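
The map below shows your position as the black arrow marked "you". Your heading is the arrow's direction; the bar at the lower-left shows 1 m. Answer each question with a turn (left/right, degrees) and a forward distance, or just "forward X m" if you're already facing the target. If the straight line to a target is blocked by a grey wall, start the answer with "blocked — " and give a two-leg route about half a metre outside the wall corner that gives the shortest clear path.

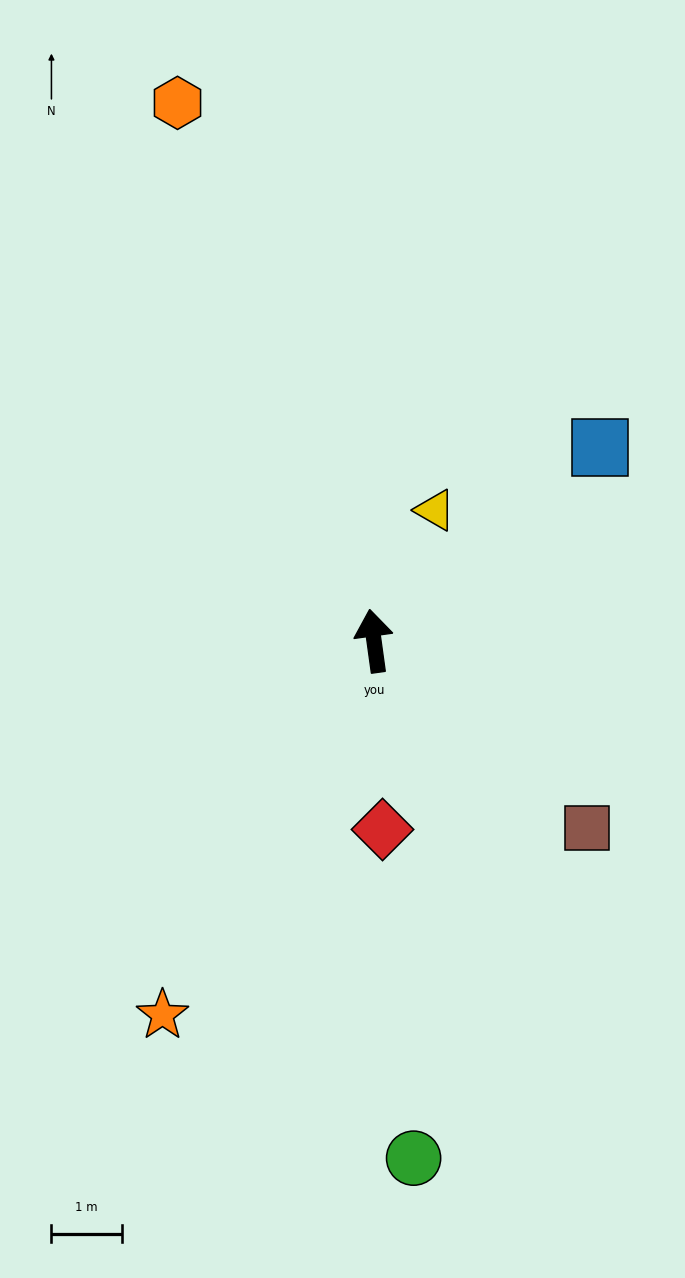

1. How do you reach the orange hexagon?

turn left 12°, forward 8.2 m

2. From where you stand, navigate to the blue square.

turn right 57°, forward 4.2 m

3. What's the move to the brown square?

turn right 139°, forward 4.0 m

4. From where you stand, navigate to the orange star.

turn left 143°, forward 6.1 m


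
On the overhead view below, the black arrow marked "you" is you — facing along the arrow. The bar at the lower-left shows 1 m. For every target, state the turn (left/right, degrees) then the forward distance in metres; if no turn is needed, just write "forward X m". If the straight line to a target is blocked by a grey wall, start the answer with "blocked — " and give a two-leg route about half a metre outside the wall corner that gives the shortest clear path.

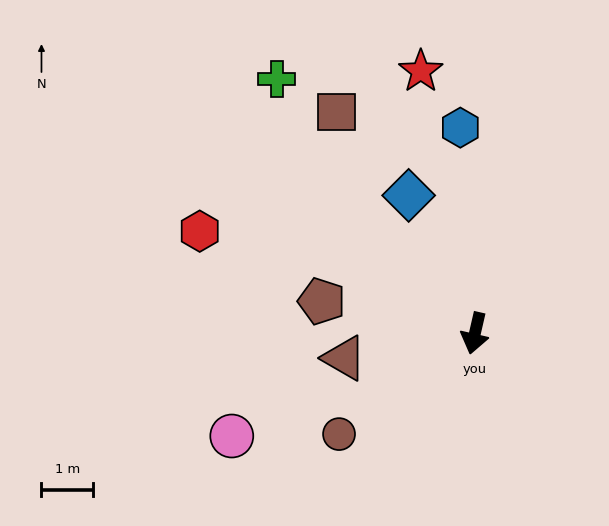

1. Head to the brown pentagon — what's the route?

turn right 89°, forward 3.0 m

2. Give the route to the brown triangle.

turn right 66°, forward 2.6 m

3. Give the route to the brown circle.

turn right 41°, forward 3.3 m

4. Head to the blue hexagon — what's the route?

turn right 163°, forward 4.0 m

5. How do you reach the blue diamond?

turn right 141°, forward 2.9 m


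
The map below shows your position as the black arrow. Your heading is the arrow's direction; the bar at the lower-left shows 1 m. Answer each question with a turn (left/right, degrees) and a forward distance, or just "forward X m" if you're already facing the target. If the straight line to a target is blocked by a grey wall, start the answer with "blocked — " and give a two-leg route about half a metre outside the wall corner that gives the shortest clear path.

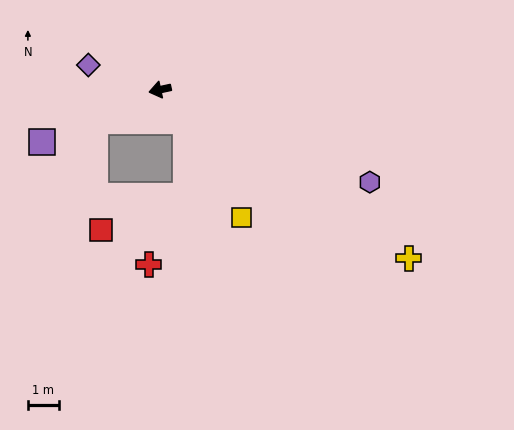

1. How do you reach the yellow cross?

turn left 134°, forward 9.7 m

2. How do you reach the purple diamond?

turn right 31°, forward 2.4 m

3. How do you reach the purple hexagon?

turn left 144°, forward 7.4 m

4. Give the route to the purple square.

turn left 12°, forward 4.2 m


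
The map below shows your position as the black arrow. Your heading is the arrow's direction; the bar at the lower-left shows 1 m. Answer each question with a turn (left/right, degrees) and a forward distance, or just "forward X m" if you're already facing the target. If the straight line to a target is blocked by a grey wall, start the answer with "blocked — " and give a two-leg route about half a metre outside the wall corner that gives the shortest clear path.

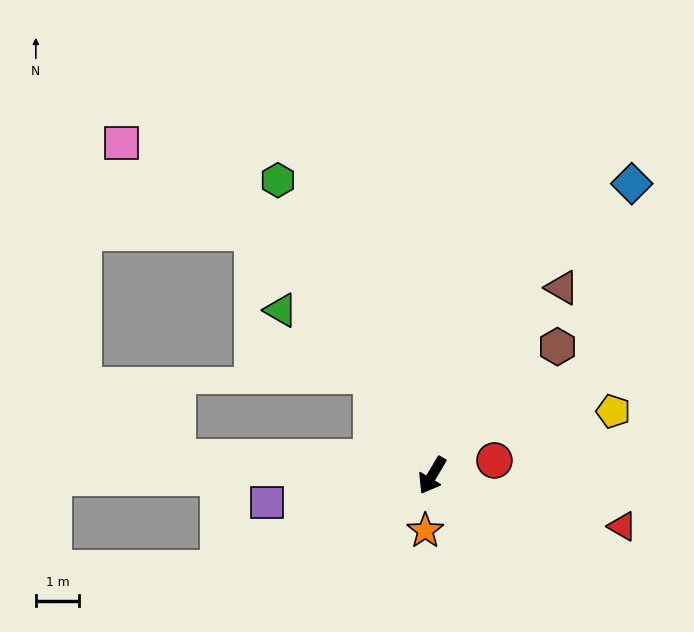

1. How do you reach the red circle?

turn left 134°, forward 1.5 m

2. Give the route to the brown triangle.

turn left 176°, forward 5.3 m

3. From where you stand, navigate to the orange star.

turn left 23°, forward 1.3 m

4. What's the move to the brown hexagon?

turn left 166°, forward 4.2 m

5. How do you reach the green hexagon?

turn right 122°, forward 7.7 m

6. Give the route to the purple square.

turn right 50°, forward 3.9 m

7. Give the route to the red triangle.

turn left 106°, forward 4.5 m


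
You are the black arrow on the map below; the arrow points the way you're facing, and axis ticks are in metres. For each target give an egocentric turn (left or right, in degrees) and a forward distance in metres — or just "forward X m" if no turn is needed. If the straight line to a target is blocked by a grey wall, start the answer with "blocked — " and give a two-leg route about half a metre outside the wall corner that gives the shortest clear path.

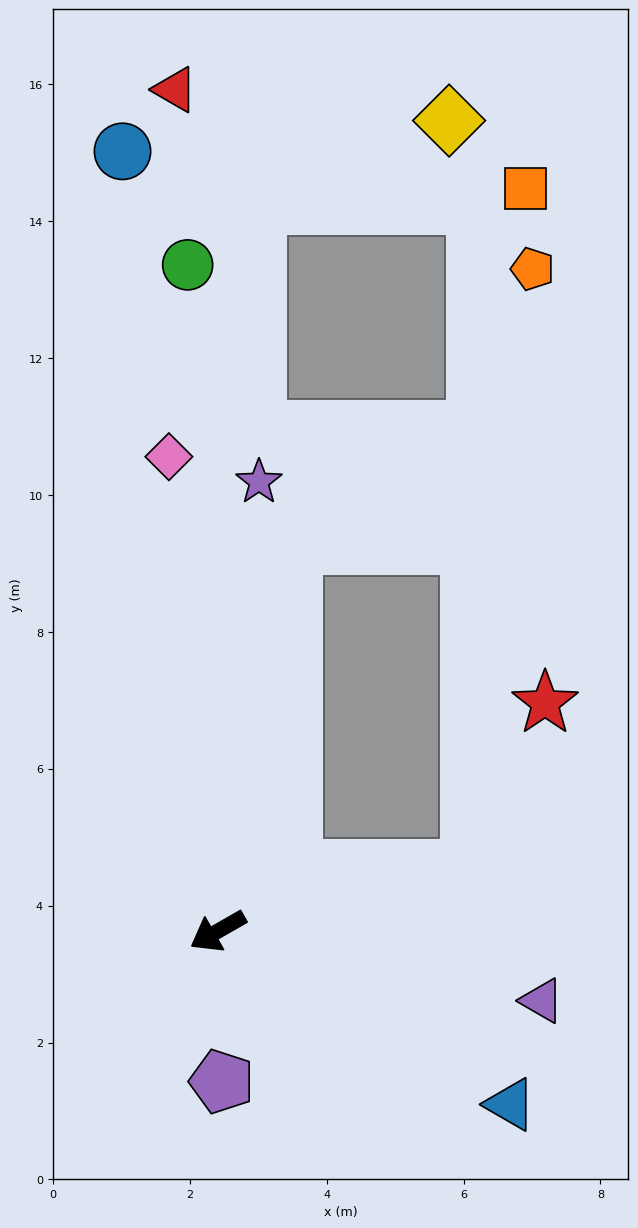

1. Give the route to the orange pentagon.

blocked — turn left 164°, forward 3.8 m, then turn left 70°, forward 8.8 m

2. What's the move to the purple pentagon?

turn left 62°, forward 2.2 m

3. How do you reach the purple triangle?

turn left 138°, forward 4.8 m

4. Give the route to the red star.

blocked — turn left 164°, forward 3.8 m, then turn left 52°, forward 2.7 m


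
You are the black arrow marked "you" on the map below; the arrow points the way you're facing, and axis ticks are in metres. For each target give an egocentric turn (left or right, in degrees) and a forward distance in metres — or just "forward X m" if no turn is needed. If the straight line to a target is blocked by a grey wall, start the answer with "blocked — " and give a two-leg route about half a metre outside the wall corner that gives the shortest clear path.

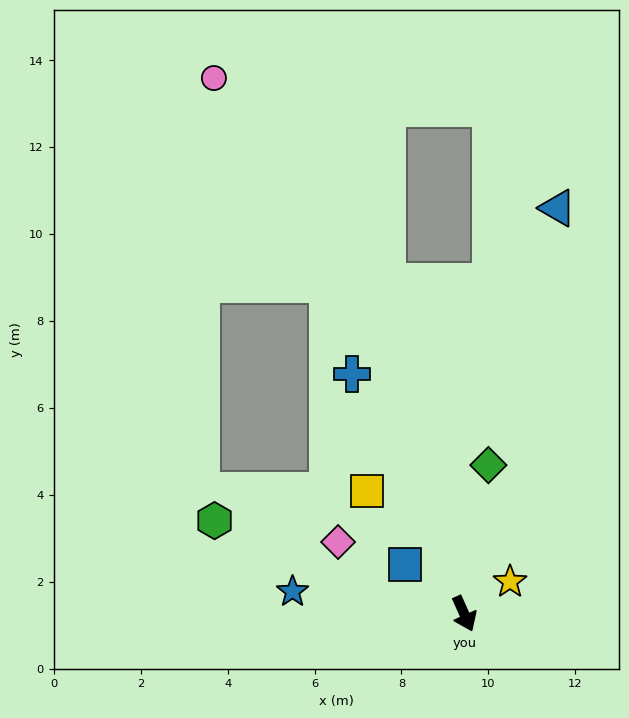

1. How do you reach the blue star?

turn right 121°, forward 4.0 m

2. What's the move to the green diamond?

turn left 147°, forward 3.5 m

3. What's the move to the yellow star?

turn left 101°, forward 1.3 m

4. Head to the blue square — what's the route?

turn right 154°, forward 1.8 m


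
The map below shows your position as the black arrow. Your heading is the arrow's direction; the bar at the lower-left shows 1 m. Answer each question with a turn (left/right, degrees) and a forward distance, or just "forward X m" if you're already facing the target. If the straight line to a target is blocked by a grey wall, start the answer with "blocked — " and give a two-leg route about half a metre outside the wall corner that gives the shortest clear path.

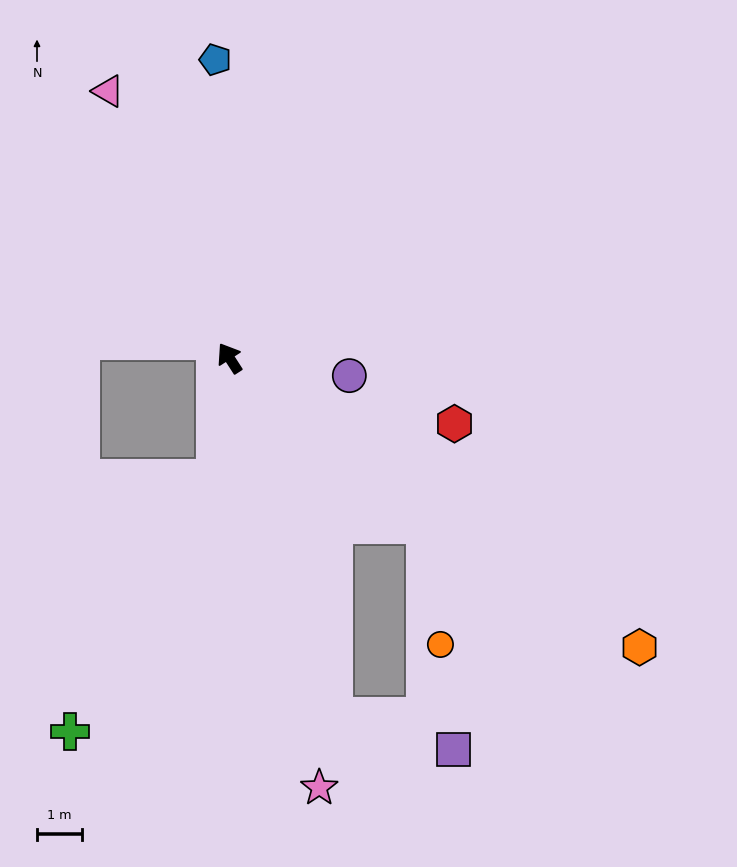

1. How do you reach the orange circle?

blocked — turn right 163°, forward 5.7 m, then turn right 42°, forward 2.7 m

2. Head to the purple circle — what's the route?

turn right 131°, forward 2.7 m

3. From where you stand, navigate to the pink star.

turn left 159°, forward 9.8 m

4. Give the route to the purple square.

blocked — turn left 164°, forward 8.3 m, then turn left 57°, forward 2.8 m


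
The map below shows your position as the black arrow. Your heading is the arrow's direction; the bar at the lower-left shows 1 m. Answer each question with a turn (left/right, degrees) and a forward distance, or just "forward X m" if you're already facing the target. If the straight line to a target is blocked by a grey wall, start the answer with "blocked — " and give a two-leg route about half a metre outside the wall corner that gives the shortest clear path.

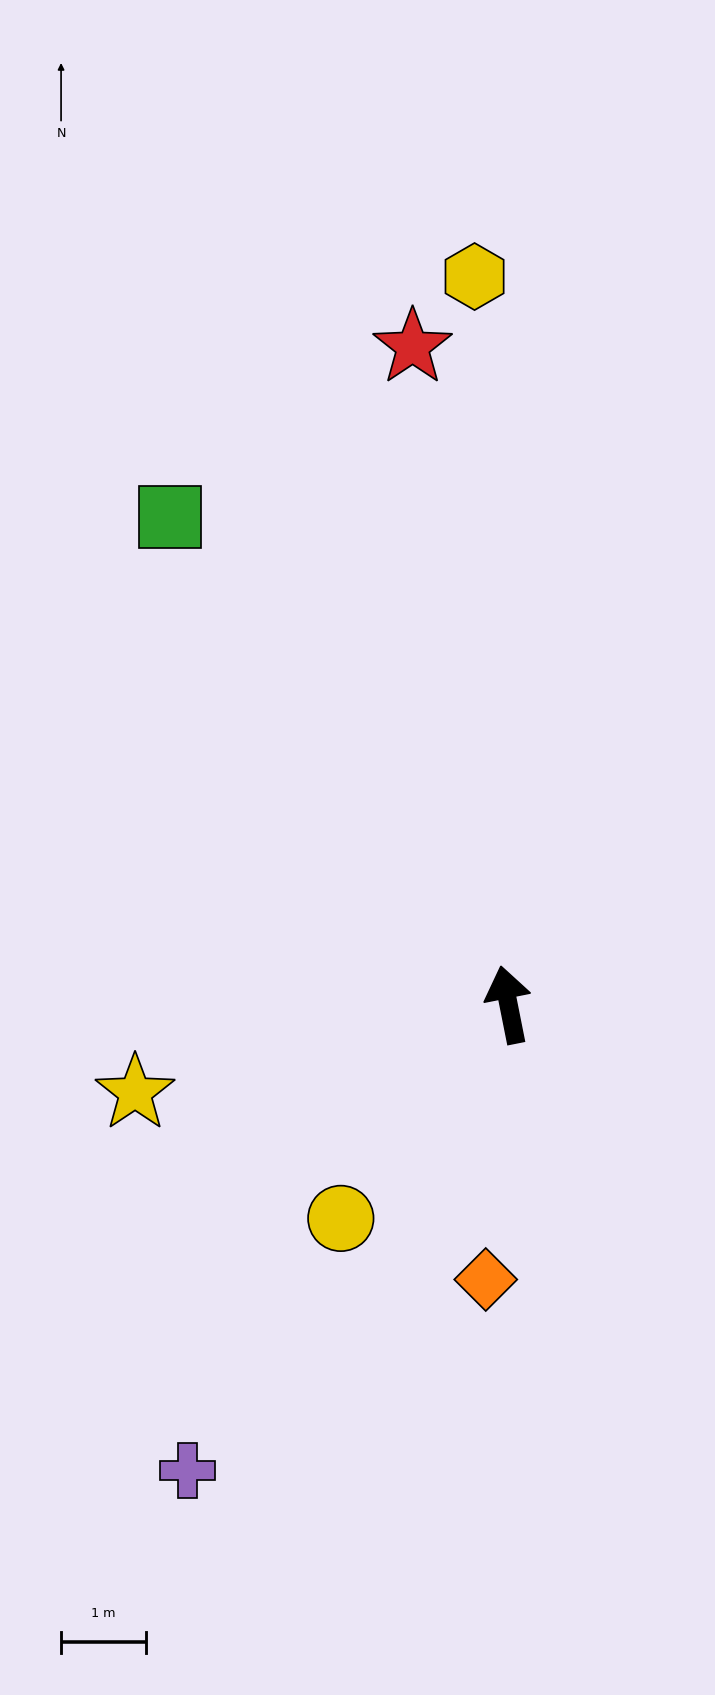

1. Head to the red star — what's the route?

turn right 3°, forward 7.8 m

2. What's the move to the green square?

turn left 24°, forward 7.0 m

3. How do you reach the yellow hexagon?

turn right 9°, forward 8.6 m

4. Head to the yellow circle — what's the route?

turn left 131°, forward 3.2 m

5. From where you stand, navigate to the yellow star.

turn left 92°, forward 4.5 m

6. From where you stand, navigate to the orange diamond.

turn left 164°, forward 3.3 m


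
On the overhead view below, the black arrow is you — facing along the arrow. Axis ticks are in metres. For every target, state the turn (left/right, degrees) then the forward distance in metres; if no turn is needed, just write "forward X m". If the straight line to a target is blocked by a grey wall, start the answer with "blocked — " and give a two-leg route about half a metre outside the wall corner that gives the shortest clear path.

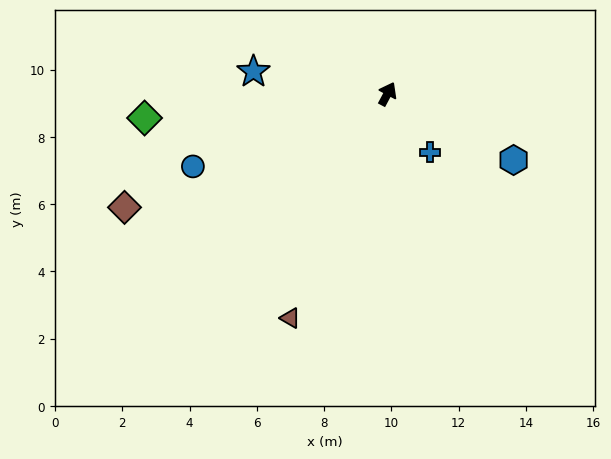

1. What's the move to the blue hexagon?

turn right 90°, forward 4.2 m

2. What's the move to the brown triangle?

turn right 175°, forward 7.3 m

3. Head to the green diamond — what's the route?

turn left 124°, forward 7.3 m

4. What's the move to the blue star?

turn left 109°, forward 4.0 m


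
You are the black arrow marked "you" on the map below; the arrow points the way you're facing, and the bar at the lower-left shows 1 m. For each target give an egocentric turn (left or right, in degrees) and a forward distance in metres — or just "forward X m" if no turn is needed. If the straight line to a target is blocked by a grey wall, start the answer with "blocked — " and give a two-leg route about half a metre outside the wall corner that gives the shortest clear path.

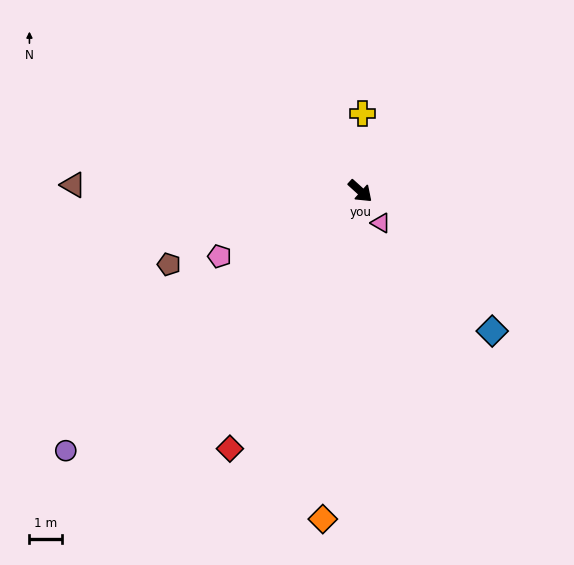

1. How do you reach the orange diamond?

turn right 54°, forward 10.0 m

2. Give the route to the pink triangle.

turn right 15°, forward 1.1 m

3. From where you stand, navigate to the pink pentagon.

turn right 113°, forward 4.7 m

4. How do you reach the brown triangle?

turn right 139°, forward 8.7 m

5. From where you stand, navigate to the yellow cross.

turn left 131°, forward 2.3 m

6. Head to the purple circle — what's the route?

turn right 96°, forward 11.9 m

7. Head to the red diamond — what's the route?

turn right 75°, forward 8.7 m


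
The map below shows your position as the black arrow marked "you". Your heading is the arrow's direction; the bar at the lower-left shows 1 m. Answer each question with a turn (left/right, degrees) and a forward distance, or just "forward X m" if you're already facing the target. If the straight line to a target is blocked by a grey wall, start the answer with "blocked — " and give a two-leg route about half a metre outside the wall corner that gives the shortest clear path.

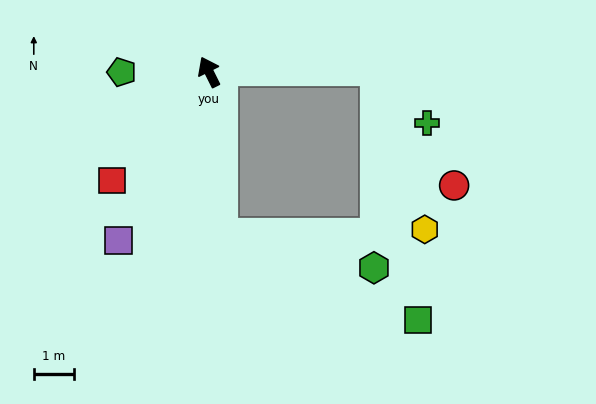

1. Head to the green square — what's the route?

blocked — turn left 158°, forward 4.1 m, then turn left 62°, forward 5.3 m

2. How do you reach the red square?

turn left 112°, forward 3.6 m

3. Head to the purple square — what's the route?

turn left 125°, forward 4.7 m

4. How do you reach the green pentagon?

turn left 64°, forward 2.2 m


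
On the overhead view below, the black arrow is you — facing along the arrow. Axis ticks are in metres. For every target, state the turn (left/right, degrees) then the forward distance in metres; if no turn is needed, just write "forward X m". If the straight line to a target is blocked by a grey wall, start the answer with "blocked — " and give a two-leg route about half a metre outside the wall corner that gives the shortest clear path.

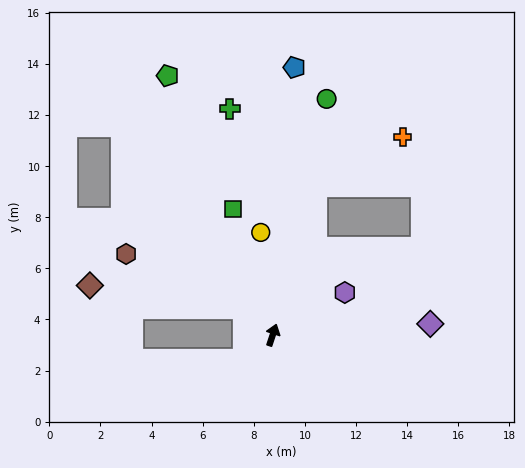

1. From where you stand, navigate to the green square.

turn left 36°, forward 5.2 m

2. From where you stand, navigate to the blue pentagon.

turn left 14°, forward 10.5 m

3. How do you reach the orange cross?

blocked — turn left 2°, forward 6.1 m, then turn right 44°, forward 3.9 m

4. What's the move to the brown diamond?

blocked — turn left 66°, forward 1.5 m, then turn left 34°, forward 6.1 m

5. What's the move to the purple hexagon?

turn right 41°, forward 3.3 m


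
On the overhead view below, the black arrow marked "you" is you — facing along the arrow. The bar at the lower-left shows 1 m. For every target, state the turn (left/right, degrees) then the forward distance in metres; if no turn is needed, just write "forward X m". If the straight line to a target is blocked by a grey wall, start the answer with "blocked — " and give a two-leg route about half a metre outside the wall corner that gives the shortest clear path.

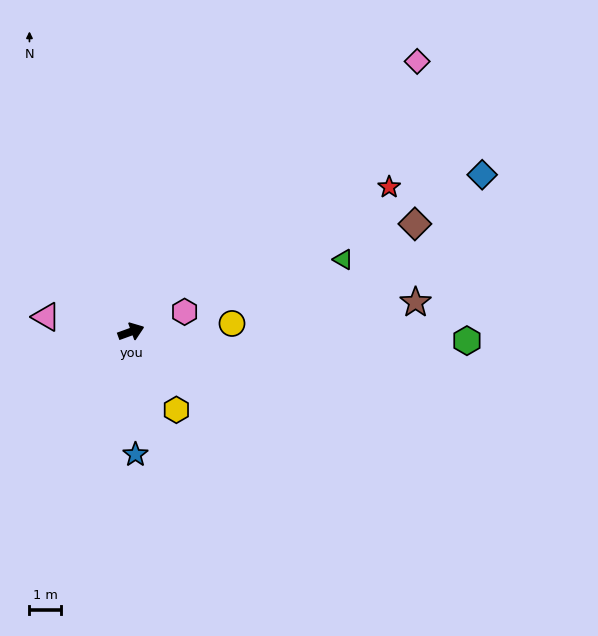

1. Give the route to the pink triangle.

turn left 150°, forward 2.7 m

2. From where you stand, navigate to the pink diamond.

turn left 23°, forward 12.3 m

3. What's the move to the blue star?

turn right 108°, forward 3.8 m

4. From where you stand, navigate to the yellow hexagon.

turn right 80°, forward 2.8 m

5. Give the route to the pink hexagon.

forward 1.8 m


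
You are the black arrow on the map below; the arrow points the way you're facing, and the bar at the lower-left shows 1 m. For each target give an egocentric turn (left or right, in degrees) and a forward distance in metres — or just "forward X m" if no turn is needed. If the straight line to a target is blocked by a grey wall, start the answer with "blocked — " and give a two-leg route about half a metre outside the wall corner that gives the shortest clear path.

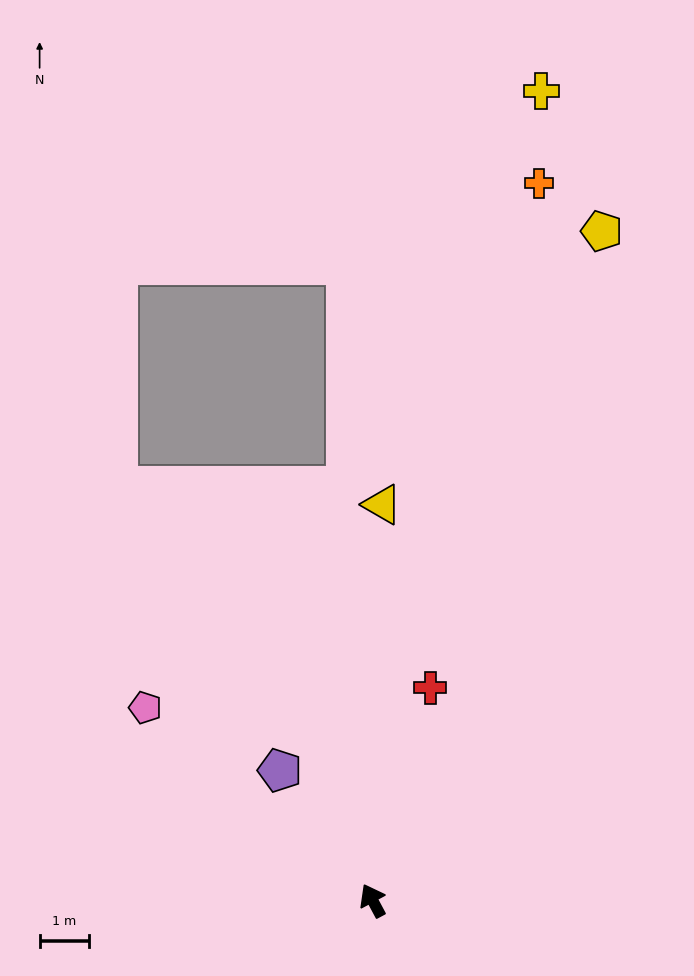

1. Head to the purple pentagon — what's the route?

turn left 7°, forward 3.2 m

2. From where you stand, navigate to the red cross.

turn right 43°, forward 4.5 m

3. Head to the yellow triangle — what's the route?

turn right 30°, forward 8.1 m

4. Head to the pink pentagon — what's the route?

turn left 22°, forward 6.1 m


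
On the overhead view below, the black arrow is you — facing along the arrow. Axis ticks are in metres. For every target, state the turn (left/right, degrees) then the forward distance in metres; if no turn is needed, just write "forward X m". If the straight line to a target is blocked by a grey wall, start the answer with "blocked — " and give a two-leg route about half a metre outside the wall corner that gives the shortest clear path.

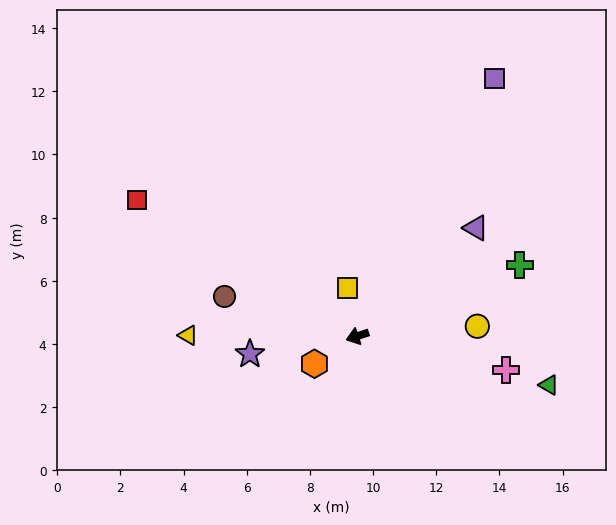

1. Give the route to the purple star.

turn right 9°, forward 3.5 m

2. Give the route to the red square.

turn right 50°, forward 8.2 m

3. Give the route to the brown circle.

turn right 35°, forward 4.4 m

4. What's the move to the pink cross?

turn left 149°, forward 4.8 m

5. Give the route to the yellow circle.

turn left 166°, forward 3.8 m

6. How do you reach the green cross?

turn right 175°, forward 5.6 m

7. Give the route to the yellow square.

turn right 96°, forward 1.6 m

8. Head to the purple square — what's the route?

turn right 136°, forward 9.2 m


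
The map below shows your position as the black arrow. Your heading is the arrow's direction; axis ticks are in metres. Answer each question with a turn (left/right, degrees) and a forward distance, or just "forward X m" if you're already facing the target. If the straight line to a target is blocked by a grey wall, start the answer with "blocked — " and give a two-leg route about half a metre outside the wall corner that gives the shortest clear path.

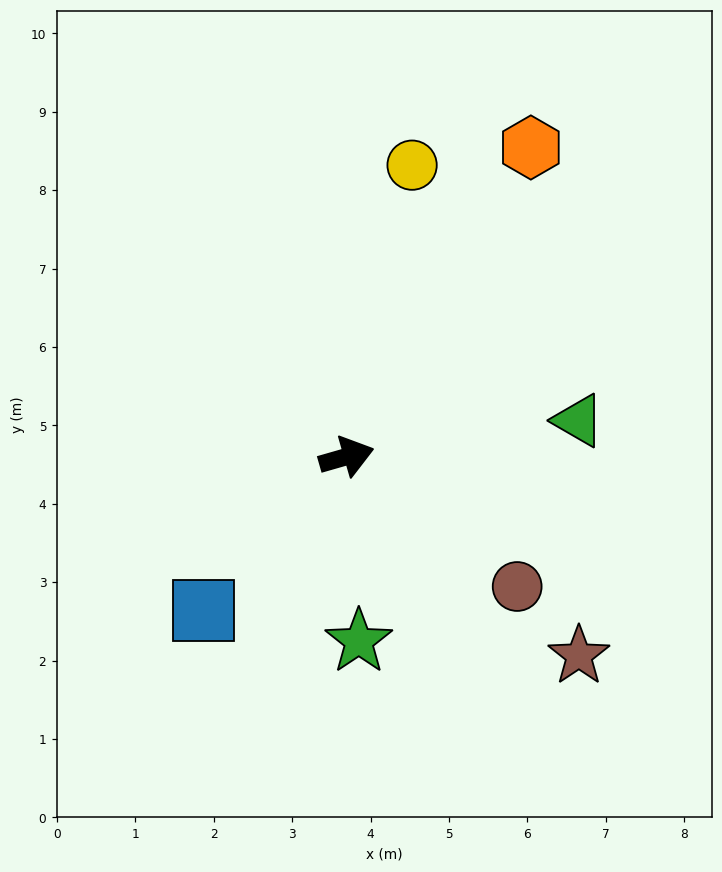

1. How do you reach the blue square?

turn right 149°, forward 2.7 m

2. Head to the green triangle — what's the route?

turn right 7°, forward 3.0 m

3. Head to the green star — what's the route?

turn right 102°, forward 2.4 m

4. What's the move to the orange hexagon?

turn left 43°, forward 4.6 m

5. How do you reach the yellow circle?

turn left 61°, forward 3.8 m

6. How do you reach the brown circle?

turn right 53°, forward 2.7 m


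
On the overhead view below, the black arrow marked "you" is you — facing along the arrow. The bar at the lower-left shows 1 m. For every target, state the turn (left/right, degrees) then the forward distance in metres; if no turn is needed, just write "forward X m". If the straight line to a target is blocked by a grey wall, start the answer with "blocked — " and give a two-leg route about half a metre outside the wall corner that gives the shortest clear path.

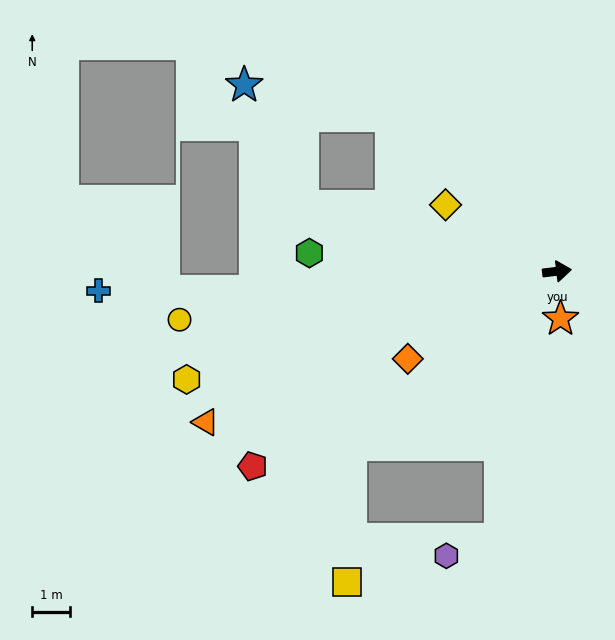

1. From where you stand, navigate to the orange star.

turn right 92°, forward 1.2 m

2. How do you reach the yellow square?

blocked — turn right 147°, forward 7.1 m, then turn left 49°, forward 3.6 m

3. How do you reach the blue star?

blocked — turn left 130°, forward 6.0 m, then turn left 31°, forward 4.0 m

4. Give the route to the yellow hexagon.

turn right 171°, forward 10.1 m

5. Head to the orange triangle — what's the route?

turn right 164°, forward 10.1 m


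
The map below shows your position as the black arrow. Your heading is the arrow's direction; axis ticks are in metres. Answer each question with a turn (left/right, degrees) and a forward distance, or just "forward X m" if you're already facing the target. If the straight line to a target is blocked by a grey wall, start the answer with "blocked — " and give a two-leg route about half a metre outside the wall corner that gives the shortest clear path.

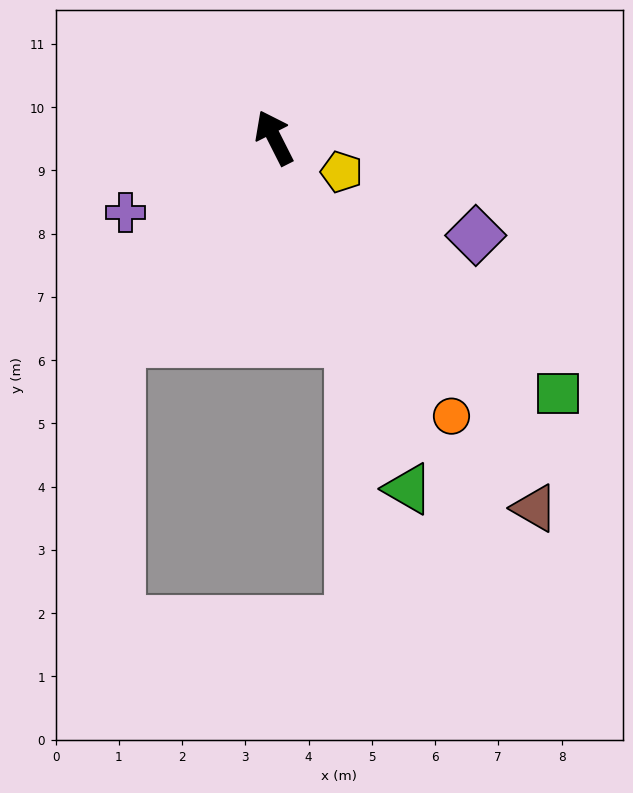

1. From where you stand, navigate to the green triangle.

turn left 174°, forward 5.9 m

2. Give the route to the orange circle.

turn right 174°, forward 5.2 m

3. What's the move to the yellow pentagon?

turn right 144°, forward 1.2 m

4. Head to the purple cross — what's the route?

turn left 90°, forward 2.6 m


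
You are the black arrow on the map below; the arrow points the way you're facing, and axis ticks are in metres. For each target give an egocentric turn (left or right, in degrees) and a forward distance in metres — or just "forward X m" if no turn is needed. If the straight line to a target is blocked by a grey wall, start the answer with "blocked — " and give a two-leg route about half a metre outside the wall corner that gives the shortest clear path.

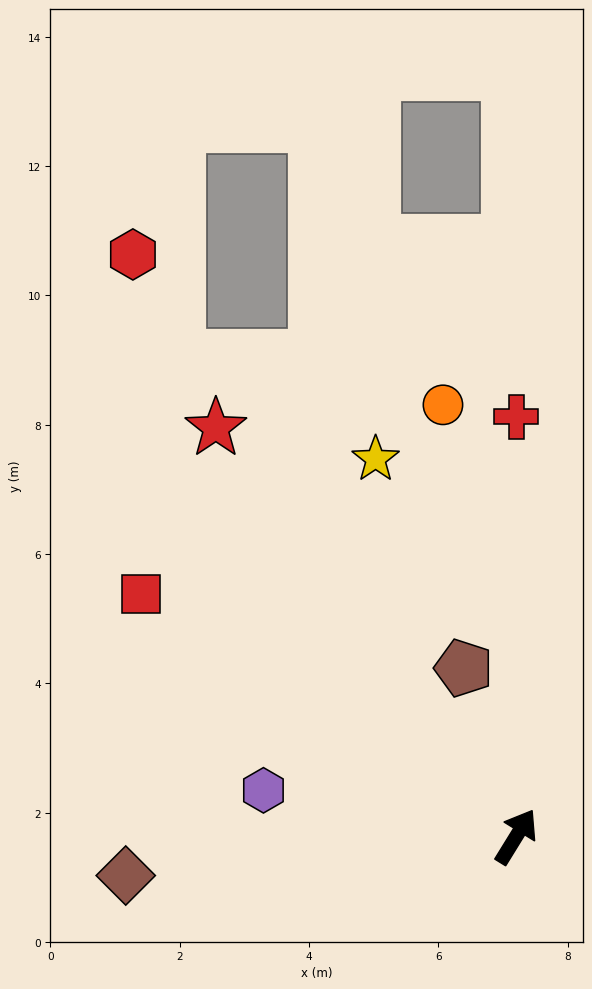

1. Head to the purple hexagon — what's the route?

turn left 111°, forward 4.0 m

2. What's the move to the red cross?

turn left 32°, forward 6.5 m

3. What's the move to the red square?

turn left 89°, forward 6.9 m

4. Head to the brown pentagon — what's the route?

turn left 49°, forward 2.7 m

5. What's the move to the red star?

turn left 68°, forward 7.8 m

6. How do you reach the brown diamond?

turn left 127°, forward 6.1 m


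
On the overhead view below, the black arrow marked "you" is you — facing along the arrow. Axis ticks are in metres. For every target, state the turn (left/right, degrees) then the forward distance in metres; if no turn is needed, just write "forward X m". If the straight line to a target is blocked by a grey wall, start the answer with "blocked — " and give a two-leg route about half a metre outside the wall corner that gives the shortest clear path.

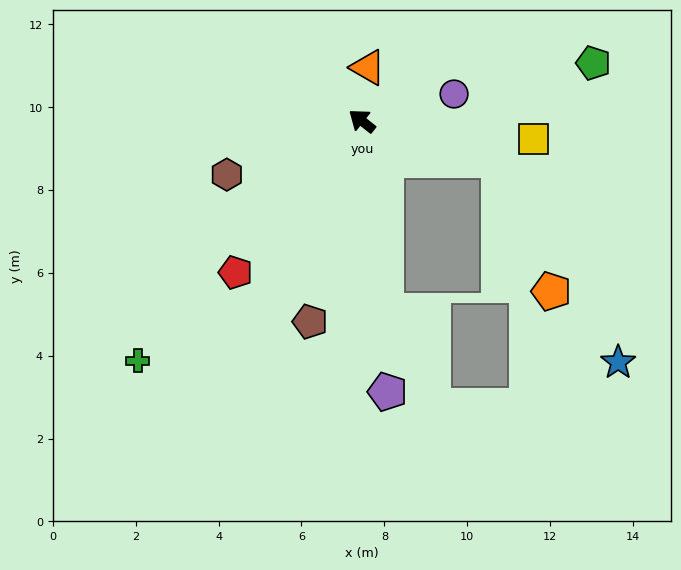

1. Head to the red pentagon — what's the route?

turn left 89°, forward 4.8 m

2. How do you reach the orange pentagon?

blocked — turn right 158°, forward 3.4 m, then turn right 52°, forward 3.4 m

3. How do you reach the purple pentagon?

turn left 134°, forward 6.6 m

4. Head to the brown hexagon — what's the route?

turn left 60°, forward 3.5 m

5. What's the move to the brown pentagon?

turn left 114°, forward 5.0 m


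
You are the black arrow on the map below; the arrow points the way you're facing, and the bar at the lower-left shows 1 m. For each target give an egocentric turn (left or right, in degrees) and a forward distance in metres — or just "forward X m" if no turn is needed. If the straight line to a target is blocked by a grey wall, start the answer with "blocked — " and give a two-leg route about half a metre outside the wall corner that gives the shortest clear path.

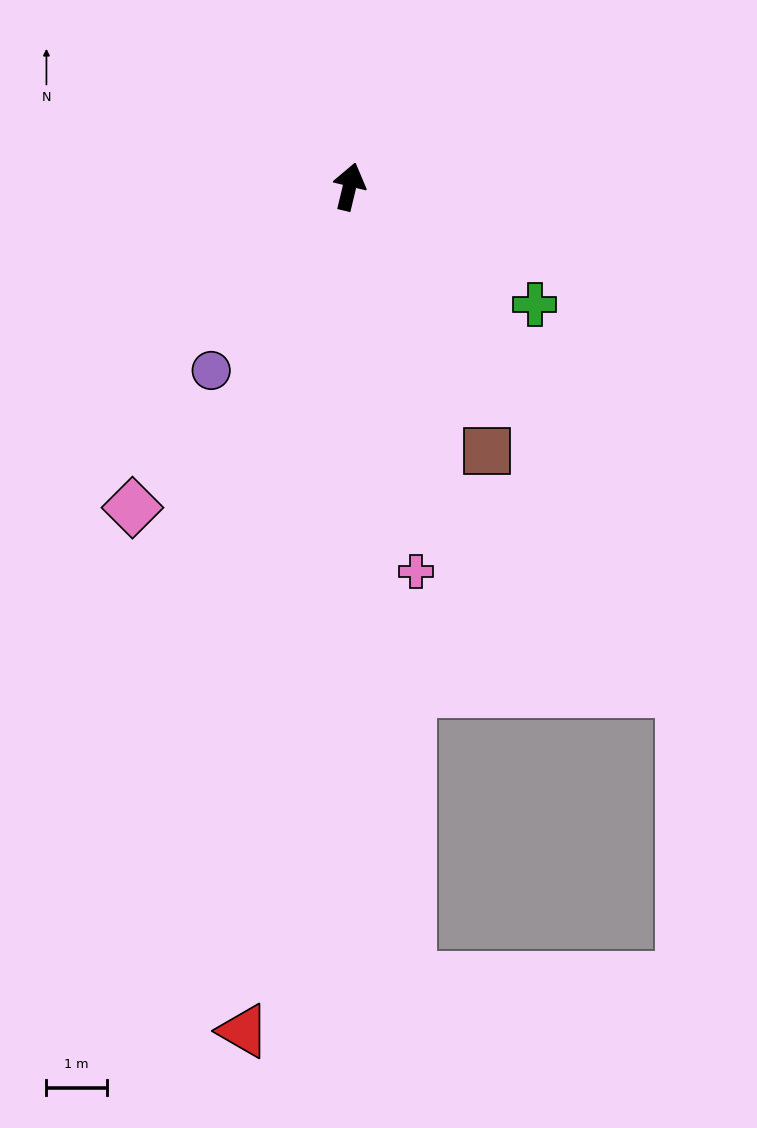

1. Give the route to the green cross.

turn right 109°, forward 3.6 m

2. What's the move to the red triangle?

turn right 174°, forward 14.1 m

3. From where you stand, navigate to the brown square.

turn right 139°, forward 4.9 m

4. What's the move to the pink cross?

turn right 157°, forward 6.5 m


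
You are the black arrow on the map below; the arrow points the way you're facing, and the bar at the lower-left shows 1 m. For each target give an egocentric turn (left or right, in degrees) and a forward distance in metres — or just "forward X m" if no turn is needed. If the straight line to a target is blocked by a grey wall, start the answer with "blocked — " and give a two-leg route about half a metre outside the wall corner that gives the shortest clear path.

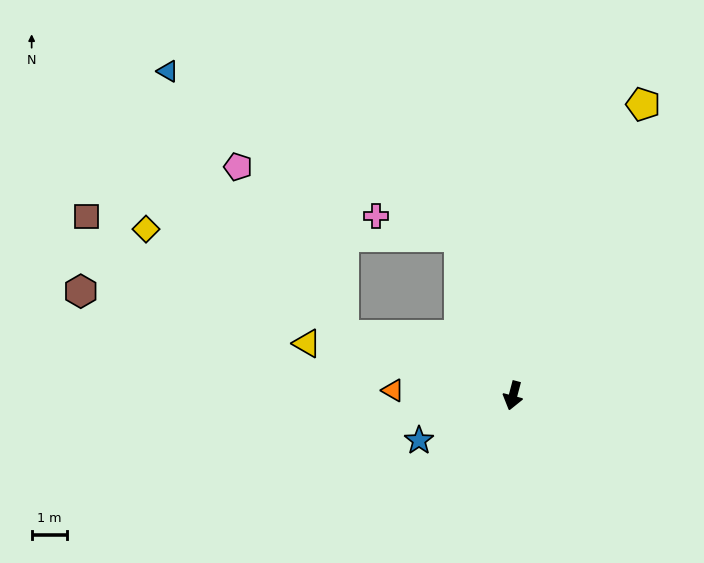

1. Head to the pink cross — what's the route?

blocked — turn right 146°, forward 4.7 m, then turn left 57°, forward 2.4 m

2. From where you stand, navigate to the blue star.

turn right 50°, forward 2.9 m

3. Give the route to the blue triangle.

blocked — turn right 146°, forward 4.7 m, then turn left 41°, forward 9.4 m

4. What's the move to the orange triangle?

turn right 78°, forward 3.4 m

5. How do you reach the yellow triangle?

turn right 89°, forward 6.0 m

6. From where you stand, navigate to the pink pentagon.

blocked — turn right 95°, forward 5.0 m, then turn right 38°, forward 5.6 m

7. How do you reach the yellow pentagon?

turn left 171°, forward 8.9 m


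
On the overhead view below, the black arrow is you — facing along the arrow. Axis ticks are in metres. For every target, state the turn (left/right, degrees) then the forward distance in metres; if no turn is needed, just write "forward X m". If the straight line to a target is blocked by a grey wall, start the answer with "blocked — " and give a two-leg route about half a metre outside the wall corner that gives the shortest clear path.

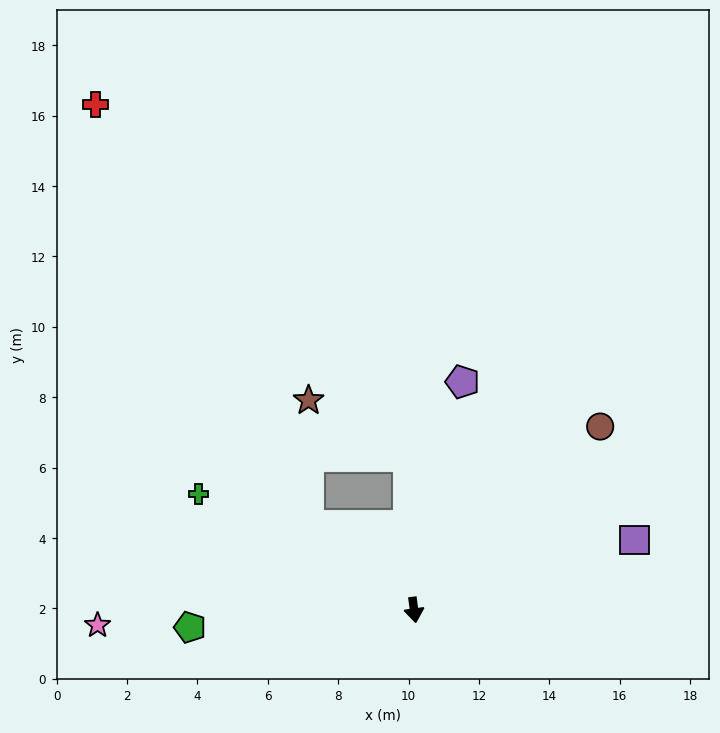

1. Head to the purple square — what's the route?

turn left 100°, forward 6.6 m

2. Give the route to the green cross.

turn right 126°, forward 7.0 m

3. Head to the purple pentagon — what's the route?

turn left 160°, forward 6.6 m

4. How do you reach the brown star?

blocked — turn right 137°, forward 3.8 m, then turn right 51°, forward 3.5 m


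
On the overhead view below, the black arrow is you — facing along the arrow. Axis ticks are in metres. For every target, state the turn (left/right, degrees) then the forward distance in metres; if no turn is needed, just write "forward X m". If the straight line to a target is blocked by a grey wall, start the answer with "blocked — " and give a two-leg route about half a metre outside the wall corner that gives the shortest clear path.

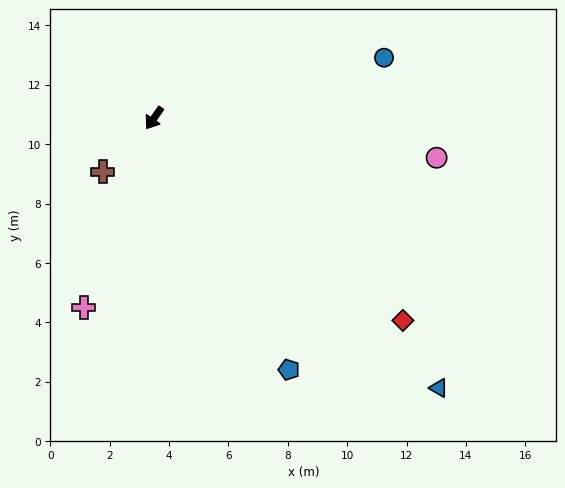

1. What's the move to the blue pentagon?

turn left 63°, forward 9.6 m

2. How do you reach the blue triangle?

turn left 81°, forward 13.2 m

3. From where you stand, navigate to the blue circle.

turn left 140°, forward 8.0 m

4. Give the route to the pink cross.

turn left 15°, forward 6.8 m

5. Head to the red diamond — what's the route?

turn left 86°, forward 10.8 m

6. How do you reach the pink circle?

turn left 117°, forward 9.6 m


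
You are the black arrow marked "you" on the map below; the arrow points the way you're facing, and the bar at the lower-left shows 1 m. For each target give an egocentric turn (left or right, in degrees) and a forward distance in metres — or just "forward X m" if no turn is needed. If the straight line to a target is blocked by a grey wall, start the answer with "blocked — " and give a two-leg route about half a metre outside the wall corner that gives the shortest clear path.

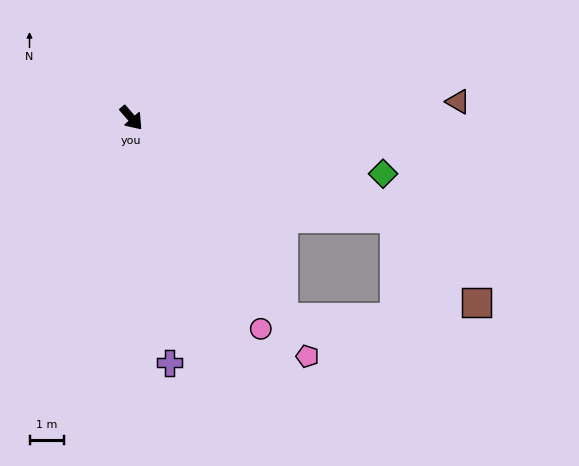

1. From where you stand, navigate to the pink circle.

turn right 10°, forward 7.2 m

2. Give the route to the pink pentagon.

turn right 5°, forward 8.6 m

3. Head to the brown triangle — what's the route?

turn left 52°, forward 9.5 m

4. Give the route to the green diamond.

turn left 36°, forward 7.5 m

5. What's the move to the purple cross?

turn right 32°, forward 7.2 m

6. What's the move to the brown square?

blocked — turn left 28°, forward 8.2 m, then turn right 25°, forward 3.4 m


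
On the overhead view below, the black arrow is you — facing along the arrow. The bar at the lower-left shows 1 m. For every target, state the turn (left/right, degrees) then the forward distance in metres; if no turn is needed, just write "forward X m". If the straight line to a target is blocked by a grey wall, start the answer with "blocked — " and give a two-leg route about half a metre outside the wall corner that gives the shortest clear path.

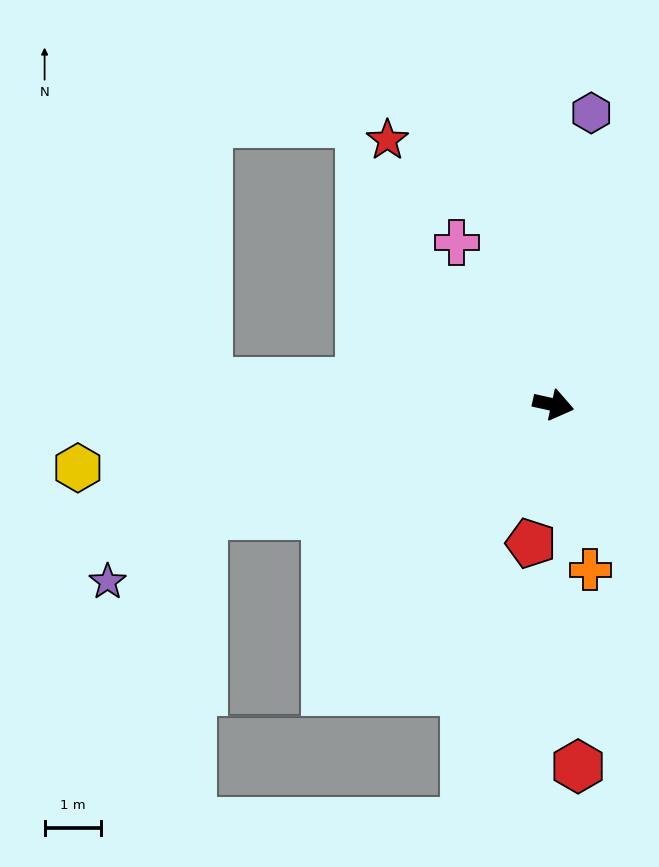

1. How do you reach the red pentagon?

turn right 87°, forward 2.5 m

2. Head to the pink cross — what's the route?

turn left 133°, forward 3.3 m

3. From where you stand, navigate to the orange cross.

turn right 65°, forward 3.0 m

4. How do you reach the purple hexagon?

turn left 95°, forward 5.2 m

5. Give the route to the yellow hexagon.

turn right 160°, forward 8.5 m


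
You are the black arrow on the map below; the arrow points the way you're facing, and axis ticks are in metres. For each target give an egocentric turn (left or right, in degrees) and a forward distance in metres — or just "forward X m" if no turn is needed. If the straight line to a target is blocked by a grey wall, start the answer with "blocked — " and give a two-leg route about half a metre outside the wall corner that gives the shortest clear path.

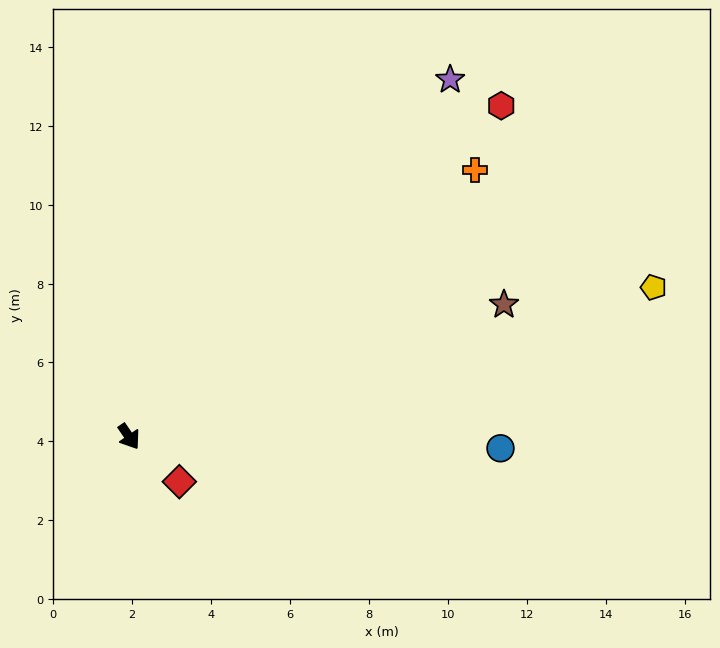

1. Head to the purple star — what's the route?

turn left 104°, forward 12.2 m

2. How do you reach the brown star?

turn left 75°, forward 10.1 m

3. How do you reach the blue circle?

turn left 54°, forward 9.4 m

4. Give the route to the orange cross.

turn left 93°, forward 11.1 m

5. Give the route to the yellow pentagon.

turn left 72°, forward 13.8 m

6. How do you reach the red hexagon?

turn left 97°, forward 12.6 m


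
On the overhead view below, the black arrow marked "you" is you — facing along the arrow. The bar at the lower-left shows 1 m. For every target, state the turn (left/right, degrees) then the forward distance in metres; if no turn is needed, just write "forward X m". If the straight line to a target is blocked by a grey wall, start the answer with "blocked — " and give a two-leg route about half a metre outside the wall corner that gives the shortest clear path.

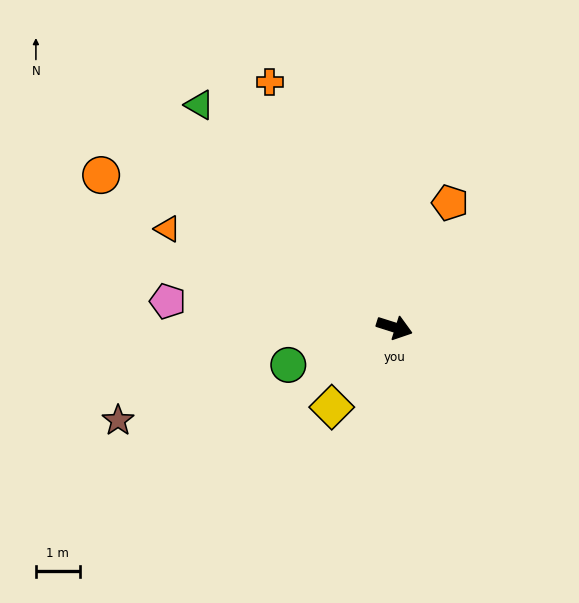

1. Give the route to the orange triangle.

turn left 174°, forward 5.6 m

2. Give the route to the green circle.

turn right 143°, forward 2.6 m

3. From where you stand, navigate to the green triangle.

turn left 149°, forward 6.7 m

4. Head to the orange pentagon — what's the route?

turn left 84°, forward 3.1 m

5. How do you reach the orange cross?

turn left 134°, forward 6.3 m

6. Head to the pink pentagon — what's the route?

turn right 169°, forward 5.2 m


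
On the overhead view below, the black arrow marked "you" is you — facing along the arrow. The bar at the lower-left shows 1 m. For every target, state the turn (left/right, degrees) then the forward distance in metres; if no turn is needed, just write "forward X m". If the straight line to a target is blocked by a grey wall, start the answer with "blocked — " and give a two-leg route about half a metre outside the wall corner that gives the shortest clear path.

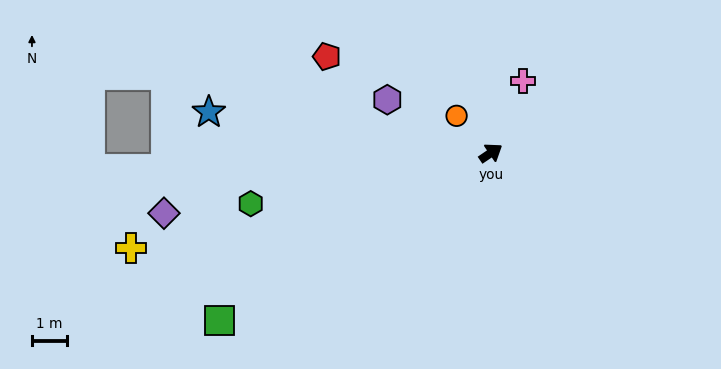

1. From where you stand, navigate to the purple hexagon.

turn left 119°, forward 3.3 m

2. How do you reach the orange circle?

turn left 99°, forward 1.4 m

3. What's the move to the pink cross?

turn left 32°, forward 2.3 m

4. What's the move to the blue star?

turn left 138°, forward 8.1 m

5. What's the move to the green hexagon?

turn left 158°, forward 7.0 m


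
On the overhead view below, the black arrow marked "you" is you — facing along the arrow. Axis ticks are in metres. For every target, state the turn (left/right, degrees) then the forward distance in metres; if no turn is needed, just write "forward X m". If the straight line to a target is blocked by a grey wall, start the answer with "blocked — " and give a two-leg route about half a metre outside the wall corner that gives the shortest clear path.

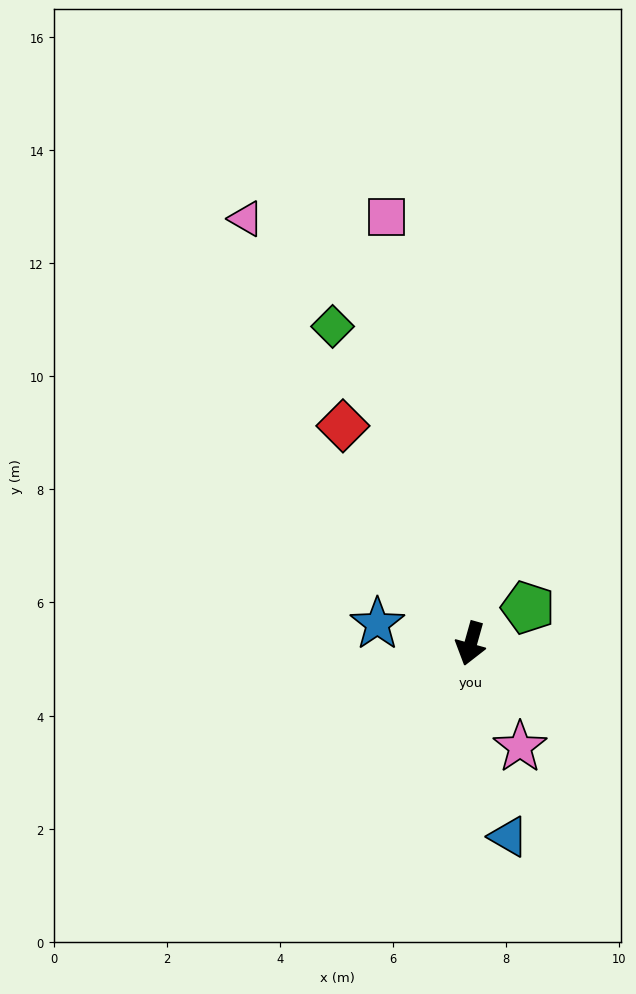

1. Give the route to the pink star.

turn left 41°, forward 2.0 m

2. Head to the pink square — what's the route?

turn right 153°, forward 7.7 m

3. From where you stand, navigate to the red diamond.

turn right 134°, forward 4.5 m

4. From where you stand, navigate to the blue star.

turn right 86°, forward 1.7 m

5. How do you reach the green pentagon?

turn left 138°, forward 1.2 m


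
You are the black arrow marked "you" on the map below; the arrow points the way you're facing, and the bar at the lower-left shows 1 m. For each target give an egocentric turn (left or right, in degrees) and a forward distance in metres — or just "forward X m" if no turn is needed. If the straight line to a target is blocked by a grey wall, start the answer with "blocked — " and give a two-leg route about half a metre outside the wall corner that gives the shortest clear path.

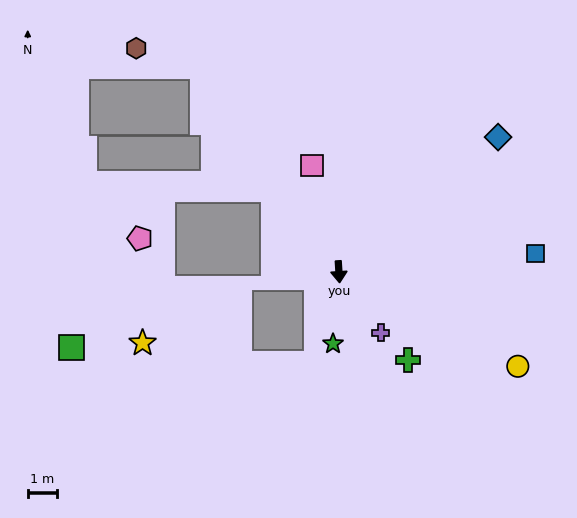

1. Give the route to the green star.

turn right 8°, forward 2.5 m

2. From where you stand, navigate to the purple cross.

turn left 31°, forward 2.5 m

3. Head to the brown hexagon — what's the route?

blocked — turn right 150°, forward 8.4 m, then turn left 41°, forward 2.4 m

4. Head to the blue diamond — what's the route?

turn left 127°, forward 7.1 m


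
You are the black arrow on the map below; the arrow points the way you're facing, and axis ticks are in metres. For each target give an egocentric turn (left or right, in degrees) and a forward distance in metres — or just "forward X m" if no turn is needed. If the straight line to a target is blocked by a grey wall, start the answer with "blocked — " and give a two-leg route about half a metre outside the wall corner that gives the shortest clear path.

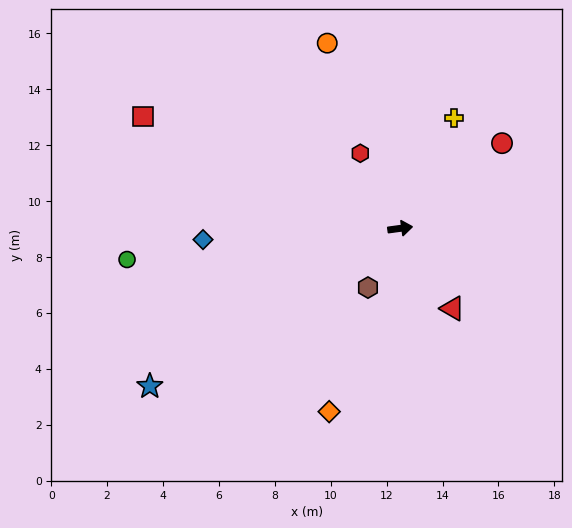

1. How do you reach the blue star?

turn right 156°, forward 10.6 m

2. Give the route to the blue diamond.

turn left 176°, forward 7.1 m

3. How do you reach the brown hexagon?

turn right 126°, forward 2.4 m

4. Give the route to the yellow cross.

turn left 56°, forward 4.4 m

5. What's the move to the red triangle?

turn right 65°, forward 3.4 m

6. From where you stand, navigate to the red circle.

turn left 32°, forward 4.8 m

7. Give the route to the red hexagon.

turn left 110°, forward 3.0 m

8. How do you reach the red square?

turn left 149°, forward 10.0 m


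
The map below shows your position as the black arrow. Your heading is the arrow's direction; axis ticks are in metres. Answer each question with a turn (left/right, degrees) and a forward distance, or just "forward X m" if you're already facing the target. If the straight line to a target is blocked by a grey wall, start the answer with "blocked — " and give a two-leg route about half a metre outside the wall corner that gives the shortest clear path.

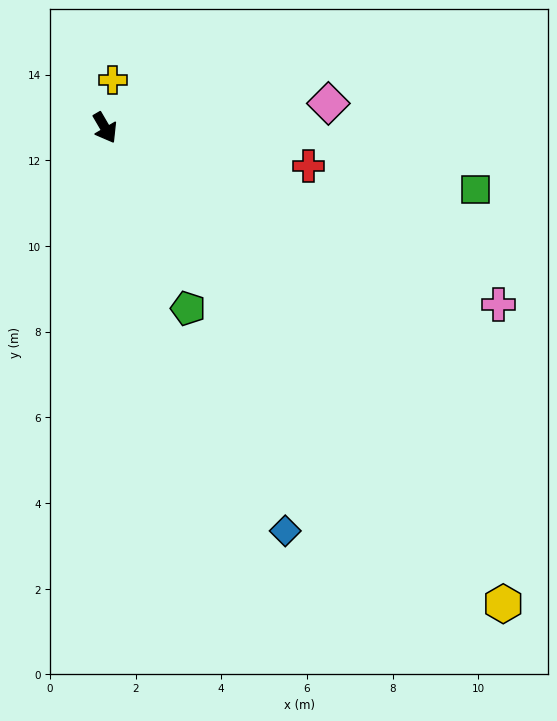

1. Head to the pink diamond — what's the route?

turn left 66°, forward 5.2 m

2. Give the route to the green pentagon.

turn right 6°, forward 4.6 m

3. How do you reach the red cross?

turn left 49°, forward 4.8 m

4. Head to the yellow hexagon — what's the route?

turn left 10°, forward 14.5 m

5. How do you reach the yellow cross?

turn left 141°, forward 1.1 m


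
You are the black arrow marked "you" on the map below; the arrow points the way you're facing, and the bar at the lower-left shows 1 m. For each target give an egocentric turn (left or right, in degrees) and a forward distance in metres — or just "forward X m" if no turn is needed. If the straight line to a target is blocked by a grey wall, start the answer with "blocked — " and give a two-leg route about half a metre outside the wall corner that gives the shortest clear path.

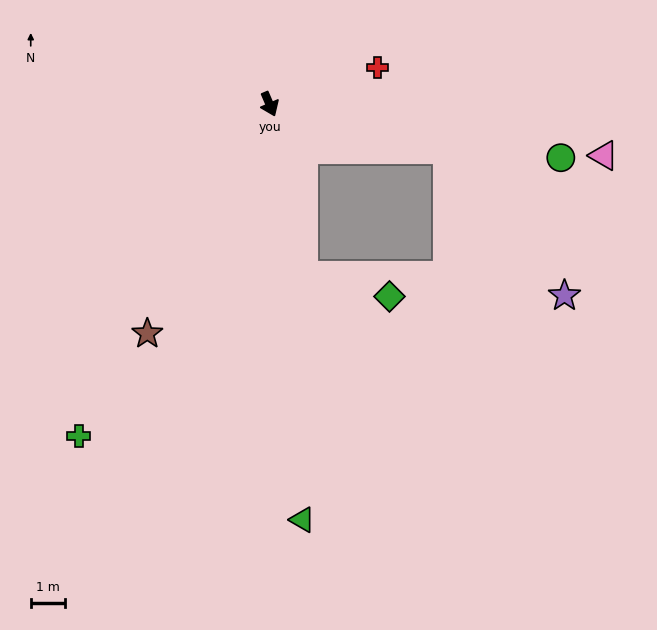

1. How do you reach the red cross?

turn left 86°, forward 3.3 m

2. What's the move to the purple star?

blocked — turn left 52°, forward 5.3 m, then turn right 37°, forward 5.4 m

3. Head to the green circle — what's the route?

turn left 56°, forward 8.5 m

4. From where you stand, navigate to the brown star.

turn right 51°, forward 7.5 m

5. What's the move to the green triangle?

turn right 19°, forward 12.0 m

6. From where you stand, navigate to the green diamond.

blocked — turn right 12°, forward 5.0 m, then turn left 65°, forward 2.6 m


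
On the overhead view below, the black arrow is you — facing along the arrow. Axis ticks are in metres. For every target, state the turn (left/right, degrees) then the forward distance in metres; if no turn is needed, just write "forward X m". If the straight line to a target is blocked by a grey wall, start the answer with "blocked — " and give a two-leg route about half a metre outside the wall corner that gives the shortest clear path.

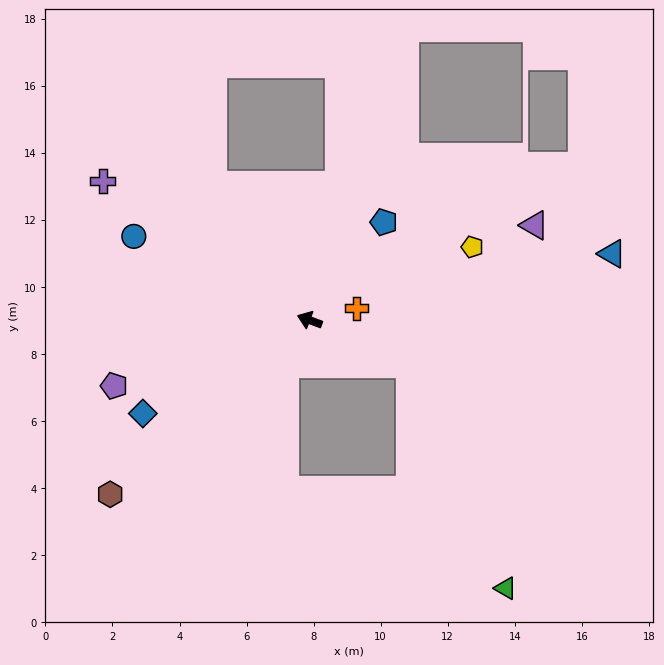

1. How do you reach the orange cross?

turn right 145°, forward 1.4 m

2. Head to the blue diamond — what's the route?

turn left 50°, forward 5.7 m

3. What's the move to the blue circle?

turn right 5°, forward 5.8 m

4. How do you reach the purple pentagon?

turn left 39°, forward 6.2 m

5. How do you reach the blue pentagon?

turn right 107°, forward 3.7 m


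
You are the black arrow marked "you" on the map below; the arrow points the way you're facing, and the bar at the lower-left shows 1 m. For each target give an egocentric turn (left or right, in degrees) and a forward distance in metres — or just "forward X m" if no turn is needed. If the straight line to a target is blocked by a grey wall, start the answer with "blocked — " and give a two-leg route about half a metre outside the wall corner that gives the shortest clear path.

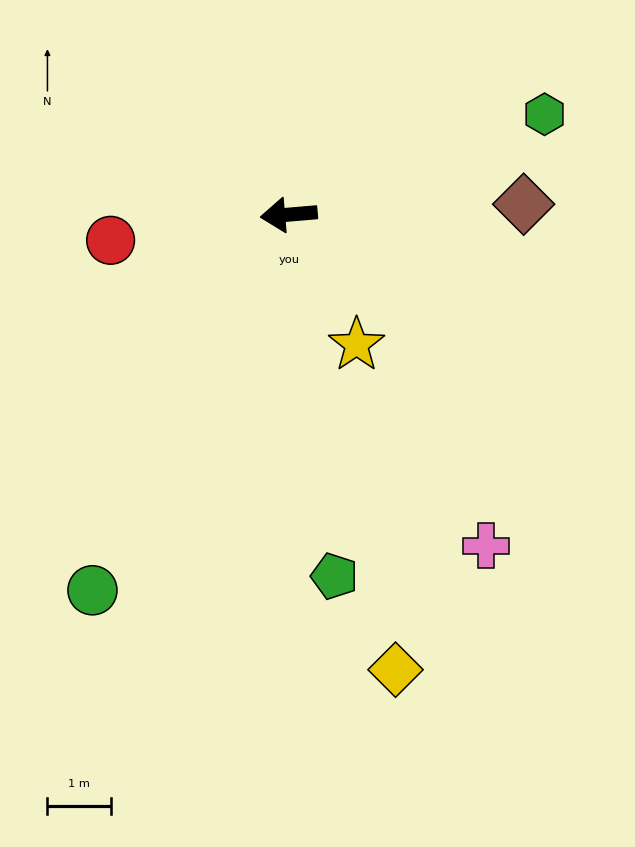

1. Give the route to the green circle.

turn left 58°, forward 6.6 m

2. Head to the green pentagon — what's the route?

turn left 92°, forward 5.7 m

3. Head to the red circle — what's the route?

turn left 3°, forward 2.8 m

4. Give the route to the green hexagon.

turn right 163°, forward 4.3 m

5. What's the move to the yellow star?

turn left 113°, forward 2.3 m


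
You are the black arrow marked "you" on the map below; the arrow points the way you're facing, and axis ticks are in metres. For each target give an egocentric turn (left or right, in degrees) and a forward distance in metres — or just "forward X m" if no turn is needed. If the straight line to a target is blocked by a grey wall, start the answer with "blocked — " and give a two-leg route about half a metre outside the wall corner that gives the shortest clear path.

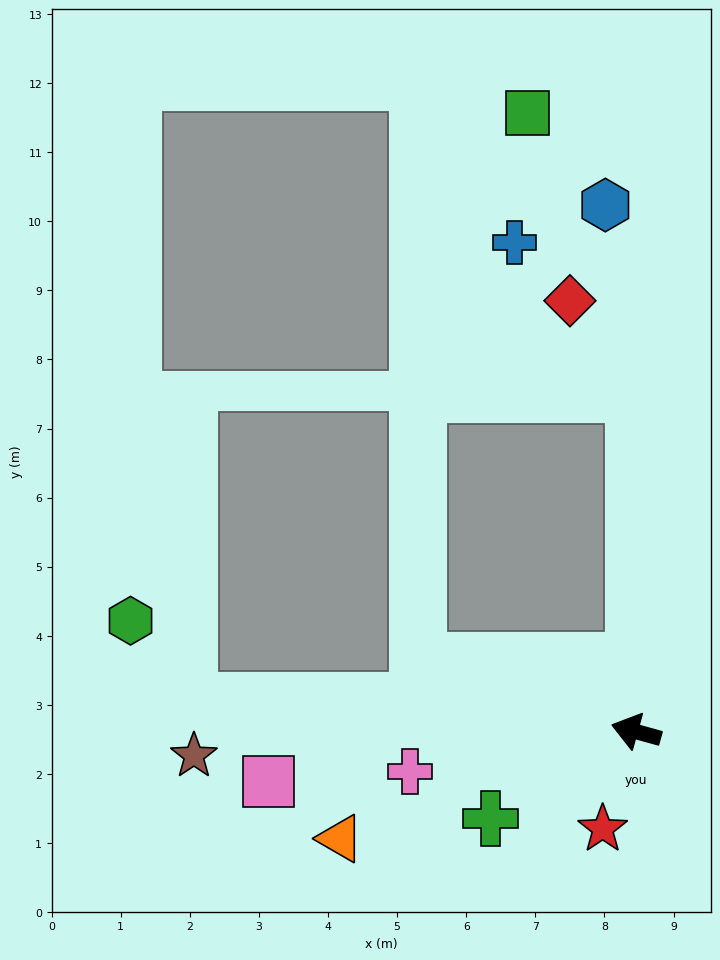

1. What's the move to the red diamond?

blocked — turn right 74°, forward 4.9 m, then turn left 35°, forward 1.6 m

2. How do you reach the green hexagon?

blocked — turn left 12°, forward 6.5 m, then turn right 51°, forward 1.4 m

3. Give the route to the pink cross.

turn left 25°, forward 3.3 m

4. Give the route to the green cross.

turn left 46°, forward 2.5 m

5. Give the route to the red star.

turn left 86°, forward 1.5 m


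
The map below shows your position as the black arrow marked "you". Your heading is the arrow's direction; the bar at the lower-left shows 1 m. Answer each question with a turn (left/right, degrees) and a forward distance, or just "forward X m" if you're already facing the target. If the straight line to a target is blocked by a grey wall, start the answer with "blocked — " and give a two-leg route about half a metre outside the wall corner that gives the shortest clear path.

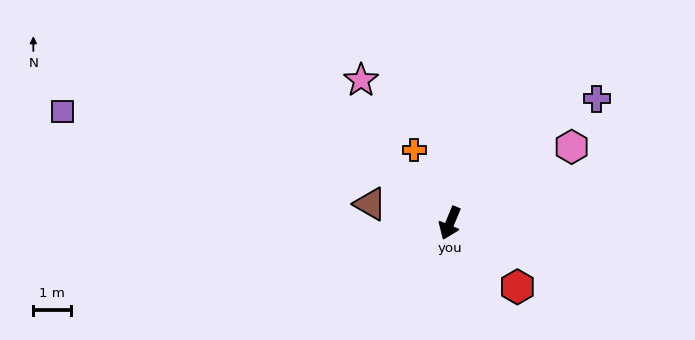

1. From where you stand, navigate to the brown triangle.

turn right 81°, forward 2.2 m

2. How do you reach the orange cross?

turn right 132°, forward 2.2 m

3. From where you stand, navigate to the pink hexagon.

turn left 144°, forward 3.8 m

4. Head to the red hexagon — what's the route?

turn left 69°, forward 2.5 m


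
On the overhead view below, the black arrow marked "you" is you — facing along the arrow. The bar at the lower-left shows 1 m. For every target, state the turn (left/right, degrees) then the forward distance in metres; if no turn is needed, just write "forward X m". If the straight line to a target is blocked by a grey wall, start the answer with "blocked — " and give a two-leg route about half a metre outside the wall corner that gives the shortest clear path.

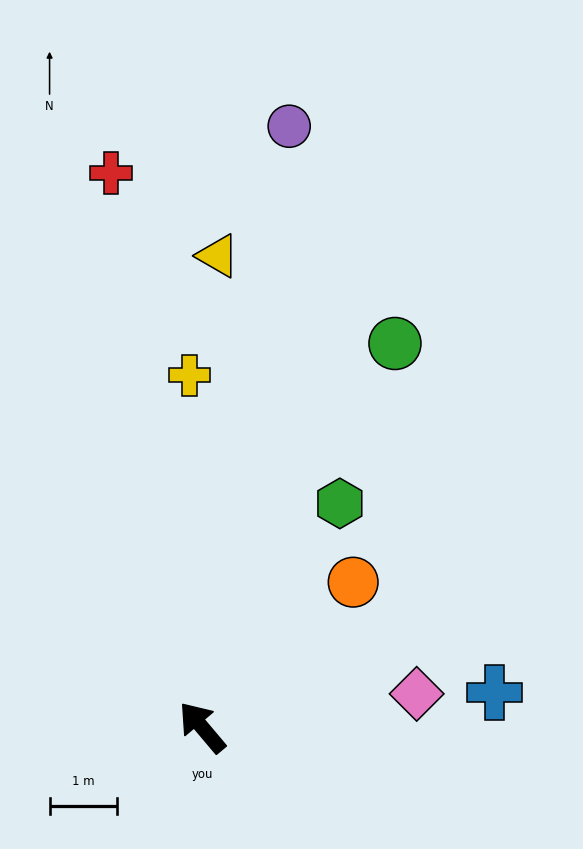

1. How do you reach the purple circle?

turn right 48°, forward 9.1 m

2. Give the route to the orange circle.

turn right 86°, forward 3.1 m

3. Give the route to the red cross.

turn right 31°, forward 8.4 m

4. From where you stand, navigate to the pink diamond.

turn right 121°, forward 3.2 m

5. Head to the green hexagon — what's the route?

turn right 72°, forward 3.9 m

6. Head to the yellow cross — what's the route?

turn right 38°, forward 5.2 m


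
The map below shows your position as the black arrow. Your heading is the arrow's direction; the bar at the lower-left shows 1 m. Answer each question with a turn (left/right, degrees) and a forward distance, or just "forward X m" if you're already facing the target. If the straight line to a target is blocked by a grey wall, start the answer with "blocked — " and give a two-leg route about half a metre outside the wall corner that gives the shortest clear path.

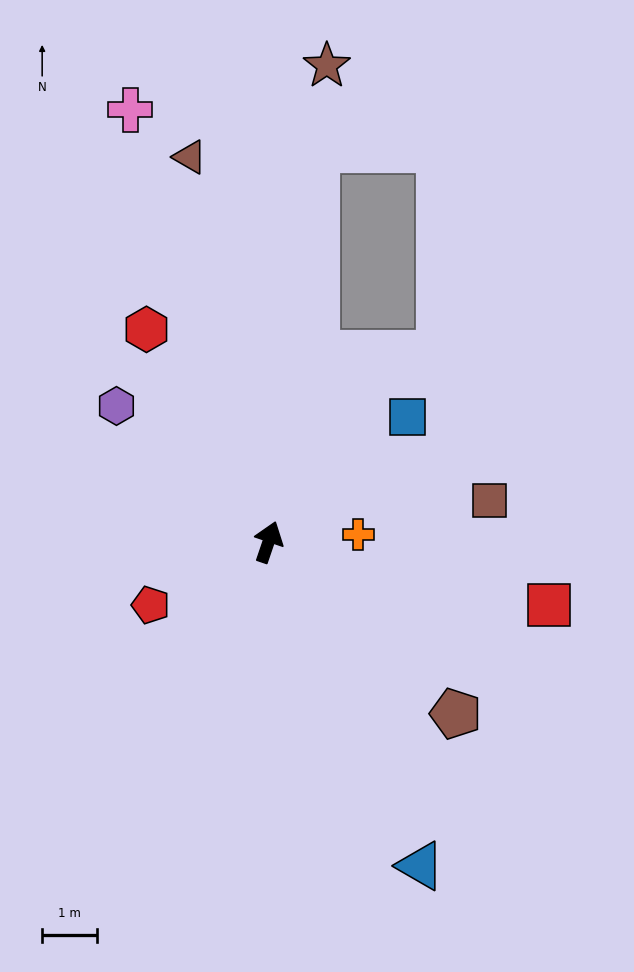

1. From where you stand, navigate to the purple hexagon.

turn left 67°, forward 3.7 m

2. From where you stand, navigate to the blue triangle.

turn right 136°, forward 6.6 m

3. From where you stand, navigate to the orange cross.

turn right 66°, forward 1.7 m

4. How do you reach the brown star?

turn left 12°, forward 8.8 m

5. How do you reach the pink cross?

turn left 37°, forward 8.3 m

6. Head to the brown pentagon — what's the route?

turn right 114°, forward 4.7 m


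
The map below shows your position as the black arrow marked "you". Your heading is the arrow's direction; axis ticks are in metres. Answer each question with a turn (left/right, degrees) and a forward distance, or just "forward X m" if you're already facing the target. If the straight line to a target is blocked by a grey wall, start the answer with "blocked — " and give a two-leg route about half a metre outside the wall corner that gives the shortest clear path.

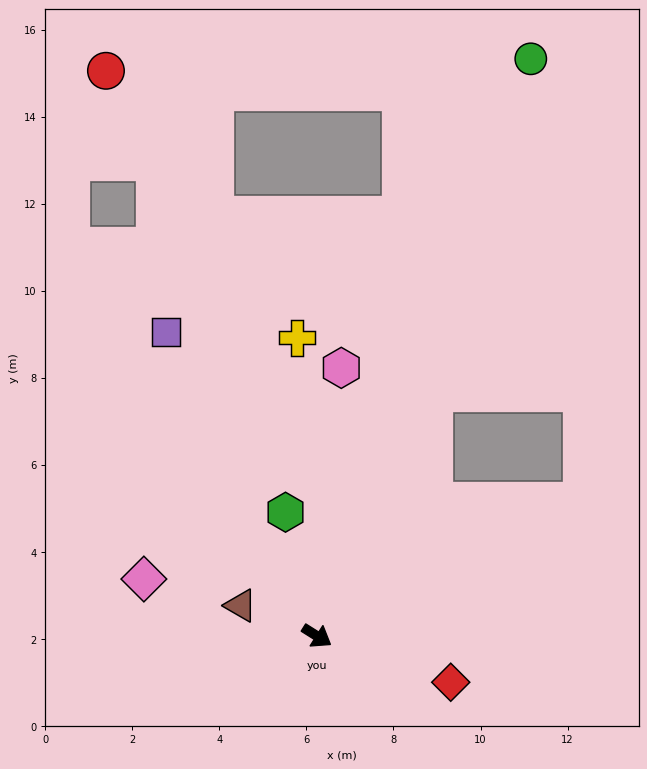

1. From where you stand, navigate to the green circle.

turn left 102°, forward 14.1 m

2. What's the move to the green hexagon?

turn left 136°, forward 2.9 m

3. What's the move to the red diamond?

turn left 13°, forward 3.3 m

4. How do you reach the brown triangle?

turn right 170°, forward 1.9 m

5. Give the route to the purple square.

turn left 149°, forward 7.8 m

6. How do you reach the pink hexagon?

turn left 117°, forward 6.2 m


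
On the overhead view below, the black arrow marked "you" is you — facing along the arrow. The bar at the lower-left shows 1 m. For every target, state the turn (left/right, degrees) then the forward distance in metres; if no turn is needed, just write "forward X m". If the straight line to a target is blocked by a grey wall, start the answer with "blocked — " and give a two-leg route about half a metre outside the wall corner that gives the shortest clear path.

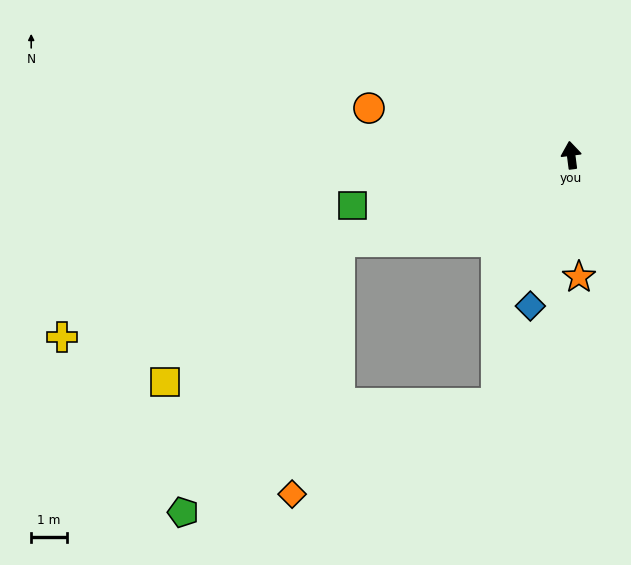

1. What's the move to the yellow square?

blocked — turn left 103°, forward 6.9 m, then turn left 19°, forward 6.3 m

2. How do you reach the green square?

turn left 96°, forward 6.2 m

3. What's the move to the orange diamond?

blocked — turn left 103°, forward 6.9 m, then turn left 59°, forward 7.2 m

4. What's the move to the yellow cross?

turn left 102°, forward 15.1 m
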